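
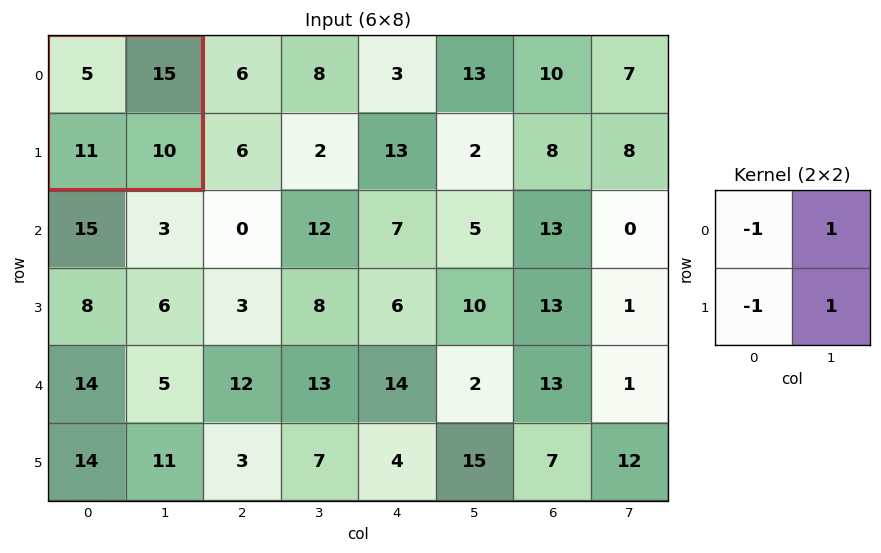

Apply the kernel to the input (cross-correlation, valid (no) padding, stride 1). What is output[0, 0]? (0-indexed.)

9

The receptive field on the input at this output position is [5 15 / 11 10]. Elementwise product with the kernel and sum: 5·-1 + 15·1 + 11·-1 + 10·1.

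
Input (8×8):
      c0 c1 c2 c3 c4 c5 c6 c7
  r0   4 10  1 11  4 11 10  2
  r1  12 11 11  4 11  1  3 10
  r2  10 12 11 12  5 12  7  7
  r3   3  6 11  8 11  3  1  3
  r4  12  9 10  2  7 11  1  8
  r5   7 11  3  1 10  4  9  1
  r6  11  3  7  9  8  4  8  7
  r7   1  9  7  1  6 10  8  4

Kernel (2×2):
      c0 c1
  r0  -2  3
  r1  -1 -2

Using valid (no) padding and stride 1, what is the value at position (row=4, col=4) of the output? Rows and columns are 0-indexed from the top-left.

The receptive field on the input at this output position is [7 11 / 10 4]. Elementwise product with the kernel and sum: 7·-2 + 11·3 + 10·-1 + 4·-2.

1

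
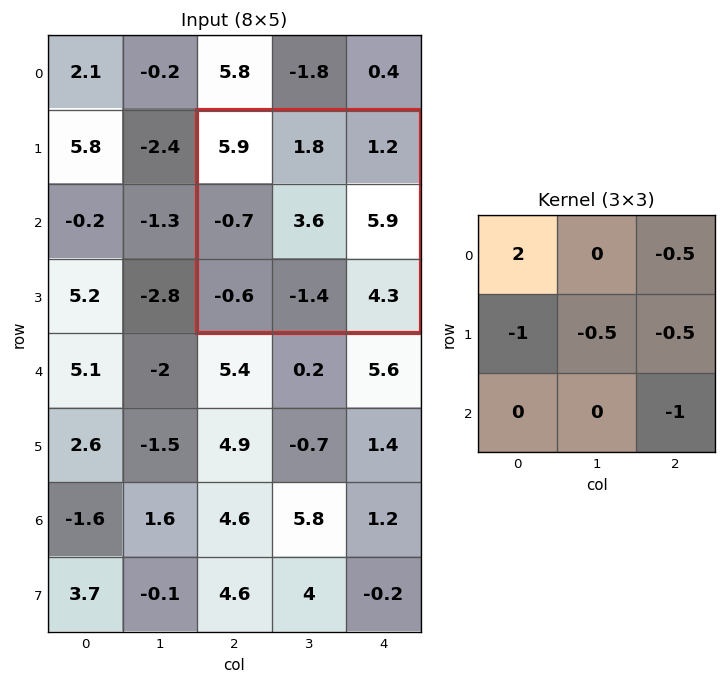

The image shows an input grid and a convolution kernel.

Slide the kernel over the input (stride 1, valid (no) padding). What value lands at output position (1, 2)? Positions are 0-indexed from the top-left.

2.85

The receptive field on the input at this output position is [5.9 1.8 1.2 / -0.7 3.6 5.9 / -0.6 -1.4 4.3]. Elementwise product with the kernel and sum: 5.9·2 + 1.2·-0.5 + -0.7·-1 + 3.6·-0.5 + 5.9·-0.5 + 4.3·-1.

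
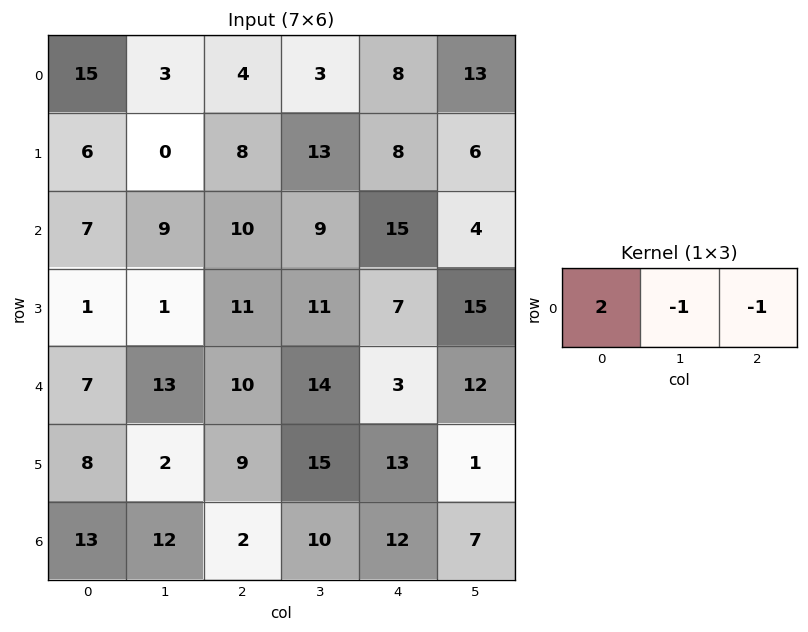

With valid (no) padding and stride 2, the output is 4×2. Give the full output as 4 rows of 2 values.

Output[0,0]: The receptive field on the input at this output position is [15 3 4]. Elementwise product with the kernel and sum: 15·2 + 3·-1 + 4·-1.

23 -3
-5 -4
-9 3
12 -18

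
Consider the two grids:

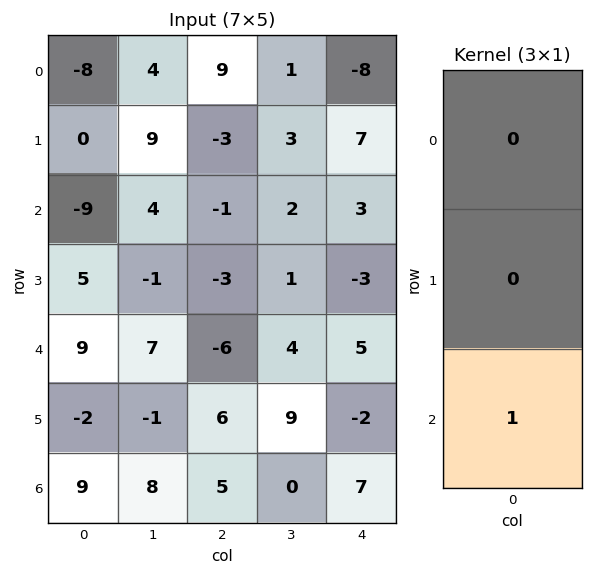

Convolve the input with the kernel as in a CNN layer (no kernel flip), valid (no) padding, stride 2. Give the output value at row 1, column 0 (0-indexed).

9

The receptive field on the input at this output position is [-9 / 5 / 9]. Elementwise product with the kernel and sum: 9·1.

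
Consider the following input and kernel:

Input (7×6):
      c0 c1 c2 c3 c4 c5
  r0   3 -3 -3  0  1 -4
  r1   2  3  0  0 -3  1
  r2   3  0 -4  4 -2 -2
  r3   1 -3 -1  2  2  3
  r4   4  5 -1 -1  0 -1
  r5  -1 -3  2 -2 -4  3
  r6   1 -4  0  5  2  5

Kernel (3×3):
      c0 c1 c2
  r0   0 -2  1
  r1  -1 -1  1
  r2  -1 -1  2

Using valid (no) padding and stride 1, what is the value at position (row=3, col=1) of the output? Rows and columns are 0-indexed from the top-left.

-4

The receptive field on the input at this output position is [-3 -1 2 / 5 -1 -1 / -3 2 -2]. Elementwise product with the kernel and sum: -1·-2 + 2·1 + 5·-1 + -1·-1 + -1·1 + -3·-1 + 2·-1 + -2·2.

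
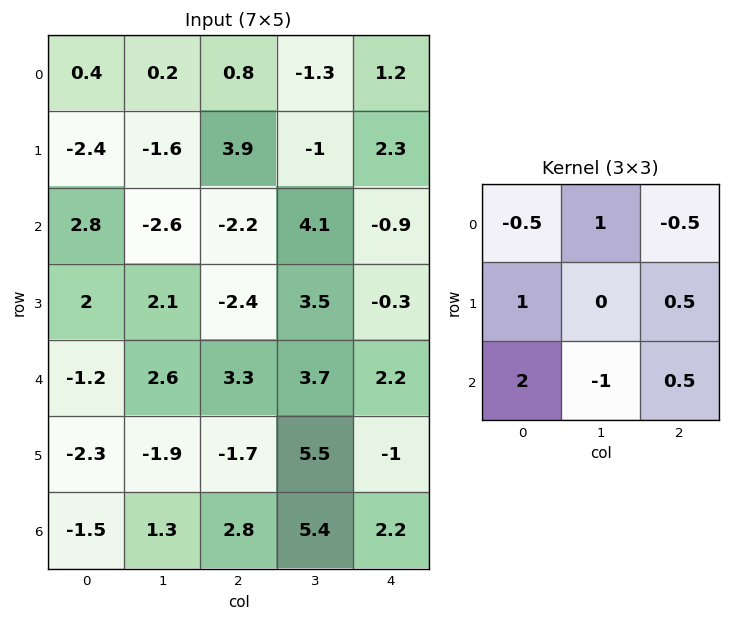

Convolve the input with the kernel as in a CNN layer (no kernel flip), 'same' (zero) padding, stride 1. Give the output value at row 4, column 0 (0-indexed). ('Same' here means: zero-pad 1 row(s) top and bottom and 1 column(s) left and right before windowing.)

3.6

The receptive field on the zero-padded input at this output position is [0 2 2.1 / 0 -1.2 2.6 / 0 -2.3 -1.9]. Elementwise product with the kernel and sum: 0·-0.5 + 2·1 + 2.1·-0.5 + 0·1 + 2.6·0.5 + 0·2 + -2.3·-1 + -1.9·0.5.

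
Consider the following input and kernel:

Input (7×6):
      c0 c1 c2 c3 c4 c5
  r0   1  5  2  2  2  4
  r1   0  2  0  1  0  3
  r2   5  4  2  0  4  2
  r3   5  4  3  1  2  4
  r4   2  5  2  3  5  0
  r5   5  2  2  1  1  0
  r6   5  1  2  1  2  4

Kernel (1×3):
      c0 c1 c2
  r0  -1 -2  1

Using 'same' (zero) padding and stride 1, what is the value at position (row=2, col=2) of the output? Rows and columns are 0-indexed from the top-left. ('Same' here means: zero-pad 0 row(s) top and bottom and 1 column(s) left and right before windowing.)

The receptive field on the zero-padded input at this output position is [4 2 0]. Elementwise product with the kernel and sum: 4·-1 + 2·-2 + 0·1.

-8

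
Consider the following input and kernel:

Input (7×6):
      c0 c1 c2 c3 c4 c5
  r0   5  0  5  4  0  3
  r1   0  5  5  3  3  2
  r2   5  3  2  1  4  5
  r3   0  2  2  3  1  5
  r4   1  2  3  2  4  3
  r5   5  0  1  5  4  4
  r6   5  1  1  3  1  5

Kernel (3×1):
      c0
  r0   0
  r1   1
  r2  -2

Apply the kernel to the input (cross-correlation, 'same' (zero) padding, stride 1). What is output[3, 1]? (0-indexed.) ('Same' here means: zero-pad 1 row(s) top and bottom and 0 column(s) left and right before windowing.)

-2

The receptive field on the zero-padded input at this output position is [3 / 2 / 2]. Elementwise product with the kernel and sum: 2·1 + 2·-2.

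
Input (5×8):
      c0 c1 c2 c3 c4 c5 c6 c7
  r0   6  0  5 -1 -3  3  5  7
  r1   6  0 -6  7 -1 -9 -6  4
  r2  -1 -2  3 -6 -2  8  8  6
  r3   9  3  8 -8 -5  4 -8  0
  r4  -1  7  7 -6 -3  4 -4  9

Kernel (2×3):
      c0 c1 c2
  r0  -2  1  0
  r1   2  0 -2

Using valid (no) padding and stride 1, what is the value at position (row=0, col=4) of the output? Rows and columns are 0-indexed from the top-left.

19

The receptive field on the input at this output position is [-3 3 5 / -1 -9 -6]. Elementwise product with the kernel and sum: -3·-2 + 3·1 + -1·2 + -6·-2.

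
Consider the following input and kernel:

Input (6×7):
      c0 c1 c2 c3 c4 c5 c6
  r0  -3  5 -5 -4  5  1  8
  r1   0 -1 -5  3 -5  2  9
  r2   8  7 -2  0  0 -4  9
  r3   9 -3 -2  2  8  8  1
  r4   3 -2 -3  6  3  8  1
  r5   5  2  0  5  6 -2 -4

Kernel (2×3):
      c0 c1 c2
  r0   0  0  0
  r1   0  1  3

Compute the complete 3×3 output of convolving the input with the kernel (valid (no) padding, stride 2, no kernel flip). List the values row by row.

-16 -12 29
-9 26 11
2 23 -14

Output[0,0]: The receptive field on the input at this output position is [-3 5 -5 / 0 -1 -5]. Elementwise product with the kernel and sum: -1·1 + -5·3.
Output[0,1]: The receptive field on the input at this output position is [-5 -4 5 / -5 3 -5]. Elementwise product with the kernel and sum: 3·1 + -5·3.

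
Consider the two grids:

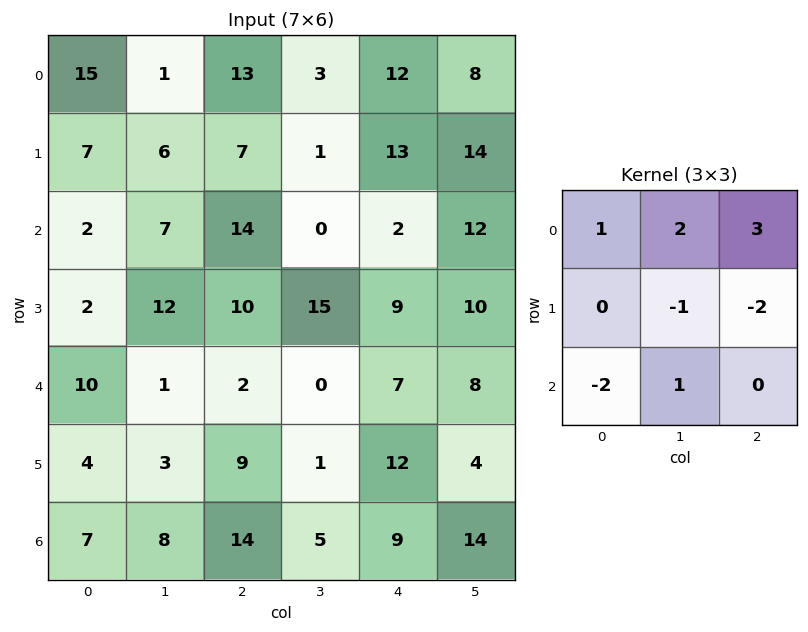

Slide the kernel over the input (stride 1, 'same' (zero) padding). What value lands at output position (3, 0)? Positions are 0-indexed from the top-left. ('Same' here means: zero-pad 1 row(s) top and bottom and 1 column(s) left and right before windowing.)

9

The receptive field on the zero-padded input at this output position is [0 2 7 / 0 2 12 / 0 10 1]. Elementwise product with the kernel and sum: 0·1 + 2·2 + 7·3 + 2·-1 + 12·-2 + 0·-2 + 10·1.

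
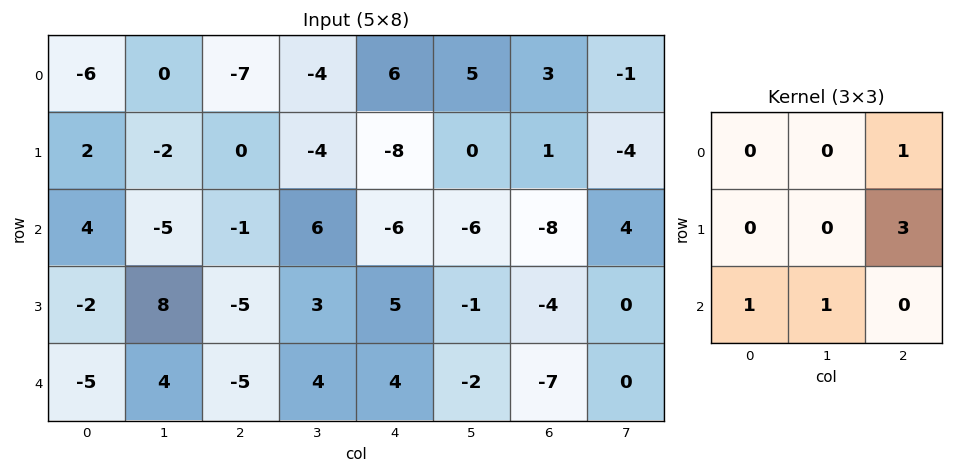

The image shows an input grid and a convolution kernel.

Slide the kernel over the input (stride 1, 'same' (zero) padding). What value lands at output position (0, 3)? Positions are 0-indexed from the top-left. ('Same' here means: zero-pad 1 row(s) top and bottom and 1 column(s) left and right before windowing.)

14

The receptive field on the zero-padded input at this output position is [0 0 0 / -7 -4 6 / 0 -4 -8]. Elementwise product with the kernel and sum: 0·1 + 6·3 + 0·1 + -4·1.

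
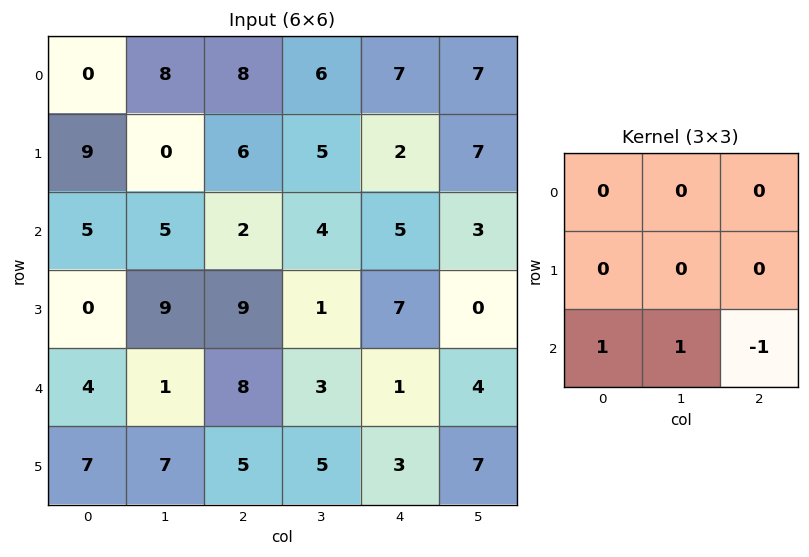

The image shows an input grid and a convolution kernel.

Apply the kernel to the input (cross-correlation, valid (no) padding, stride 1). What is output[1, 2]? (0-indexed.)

3

The receptive field on the input at this output position is [6 5 2 / 2 4 5 / 9 1 7]. Elementwise product with the kernel and sum: 9·1 + 1·1 + 7·-1.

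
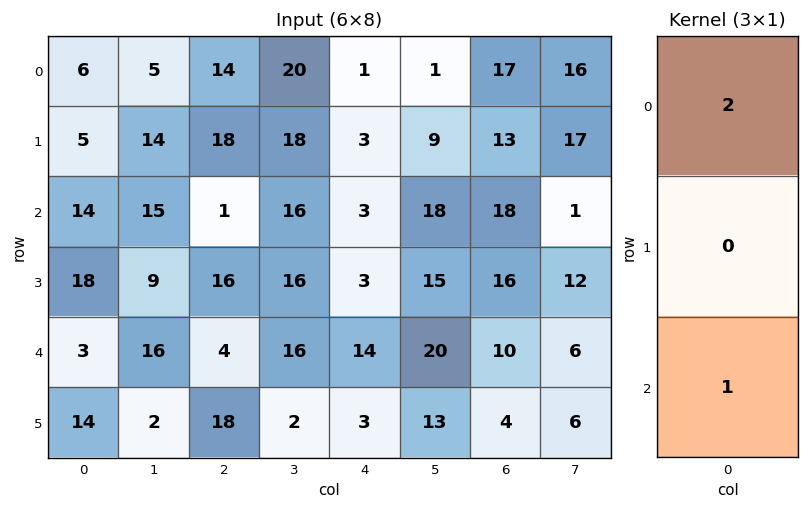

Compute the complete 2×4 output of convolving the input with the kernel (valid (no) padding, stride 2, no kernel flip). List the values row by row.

26 29 5 52
31 6 20 46

Output[0,0]: The receptive field on the input at this output position is [6 / 5 / 14]. Elementwise product with the kernel and sum: 6·2 + 14·1.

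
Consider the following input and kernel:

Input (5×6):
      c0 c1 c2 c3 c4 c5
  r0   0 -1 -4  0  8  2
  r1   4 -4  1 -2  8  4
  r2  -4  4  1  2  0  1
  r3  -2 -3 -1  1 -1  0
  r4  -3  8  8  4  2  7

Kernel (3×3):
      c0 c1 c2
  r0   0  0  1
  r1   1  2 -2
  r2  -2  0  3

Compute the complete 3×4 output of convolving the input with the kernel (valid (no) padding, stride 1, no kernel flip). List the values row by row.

1 0 -13 7
4 9 12 2
25 -9 -7 13

Output[0,0]: The receptive field on the input at this output position is [0 -1 -4 / 4 -4 1 / -4 4 1]. Elementwise product with the kernel and sum: -4·1 + 4·1 + -4·2 + 1·-2 + -4·-2 + 1·3.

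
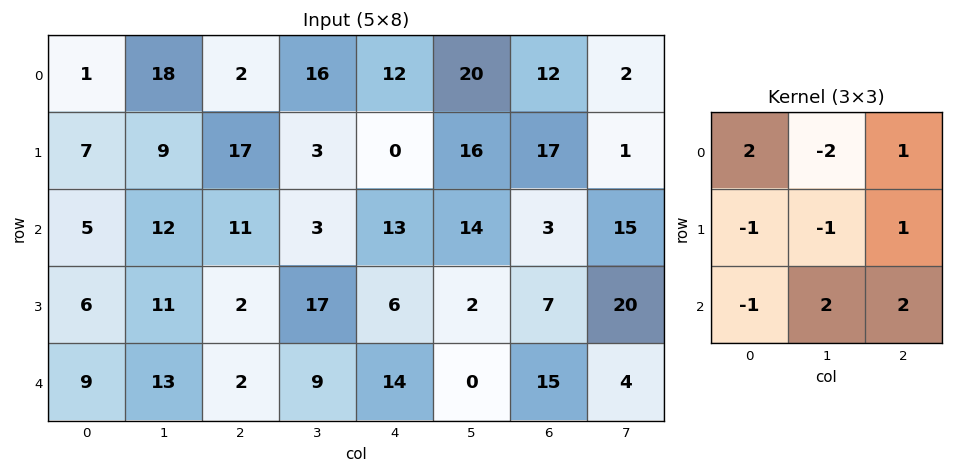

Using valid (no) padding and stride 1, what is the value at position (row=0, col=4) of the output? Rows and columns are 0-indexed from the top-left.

The receptive field on the input at this output position is [12 20 12 / 0 16 17 / 13 14 3]. Elementwise product with the kernel and sum: 12·2 + 20·-2 + 12·1 + 0·-1 + 16·-1 + 17·1 + 13·-1 + 14·2 + 3·2.

18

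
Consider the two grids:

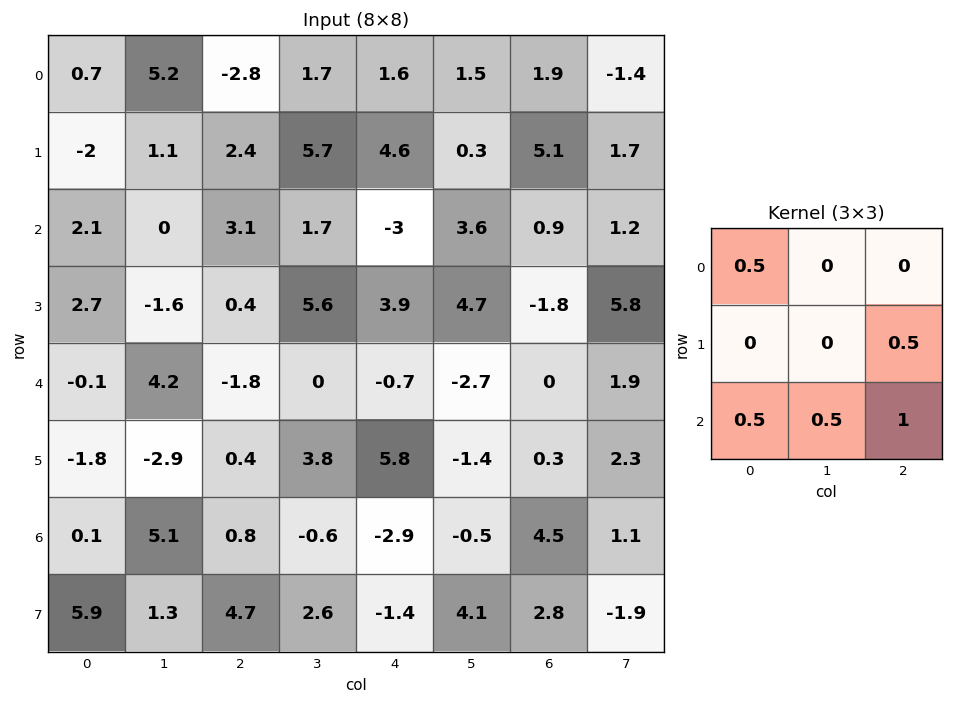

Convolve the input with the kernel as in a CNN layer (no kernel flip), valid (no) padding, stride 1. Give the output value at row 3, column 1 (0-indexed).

1.75

The receptive field on the input at this output position is [-1.6 0.4 5.6 / 4.2 -1.8 0 / -2.9 0.4 3.8]. Elementwise product with the kernel and sum: -1.6·0.5 + 0·0.5 + -2.9·0.5 + 0.4·0.5 + 3.8·1.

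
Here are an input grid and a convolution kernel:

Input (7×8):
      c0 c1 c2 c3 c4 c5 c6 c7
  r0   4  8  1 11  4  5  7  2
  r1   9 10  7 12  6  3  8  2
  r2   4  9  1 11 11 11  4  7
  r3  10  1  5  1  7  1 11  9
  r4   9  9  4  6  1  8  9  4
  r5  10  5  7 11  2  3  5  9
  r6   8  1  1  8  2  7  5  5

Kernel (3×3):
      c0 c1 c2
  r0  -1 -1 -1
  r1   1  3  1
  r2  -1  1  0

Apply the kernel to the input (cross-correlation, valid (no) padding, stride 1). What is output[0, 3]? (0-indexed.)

13

The receptive field on the input at this output position is [11 4 5 / 12 6 3 / 11 11 11]. Elementwise product with the kernel and sum: 11·-1 + 4·-1 + 5·-1 + 12·1 + 6·3 + 3·1 + 11·-1 + 11·1.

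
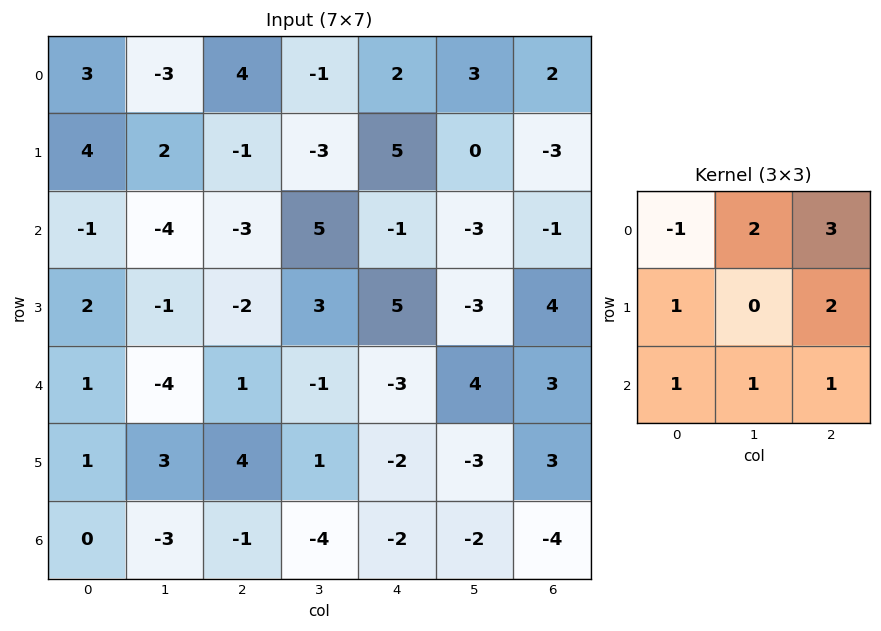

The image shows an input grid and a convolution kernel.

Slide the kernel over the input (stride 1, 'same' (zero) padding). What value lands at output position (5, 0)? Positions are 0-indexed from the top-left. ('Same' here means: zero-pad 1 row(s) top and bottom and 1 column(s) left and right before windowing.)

-7

The receptive field on the zero-padded input at this output position is [0 1 -4 / 0 1 3 / 0 0 -3]. Elementwise product with the kernel and sum: 0·-1 + 1·2 + -4·3 + 0·1 + 3·2 + 0·1 + 0·1 + -3·1.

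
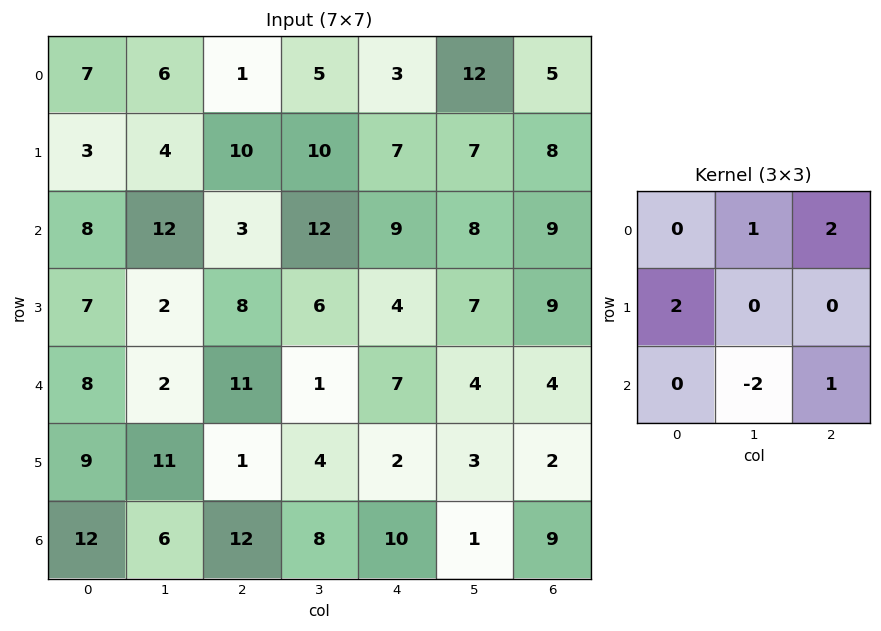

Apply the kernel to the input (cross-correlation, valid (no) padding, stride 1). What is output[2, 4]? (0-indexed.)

30

The receptive field on the input at this output position is [9 8 9 / 4 7 9 / 7 4 4]. Elementwise product with the kernel and sum: 8·1 + 9·2 + 4·2 + 4·-2 + 4·1.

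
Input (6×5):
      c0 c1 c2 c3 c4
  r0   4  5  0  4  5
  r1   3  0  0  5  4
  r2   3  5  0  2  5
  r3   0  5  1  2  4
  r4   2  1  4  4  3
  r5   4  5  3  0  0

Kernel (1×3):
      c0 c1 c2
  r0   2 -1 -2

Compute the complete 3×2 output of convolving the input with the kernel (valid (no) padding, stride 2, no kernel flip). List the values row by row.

Output[0,0]: The receptive field on the input at this output position is [4 5 0]. Elementwise product with the kernel and sum: 4·2 + 5·-1 + 0·-2.
Output[0,1]: The receptive field on the input at this output position is [0 4 5]. Elementwise product with the kernel and sum: 0·2 + 4·-1 + 5·-2.

3 -14
1 -12
-5 -2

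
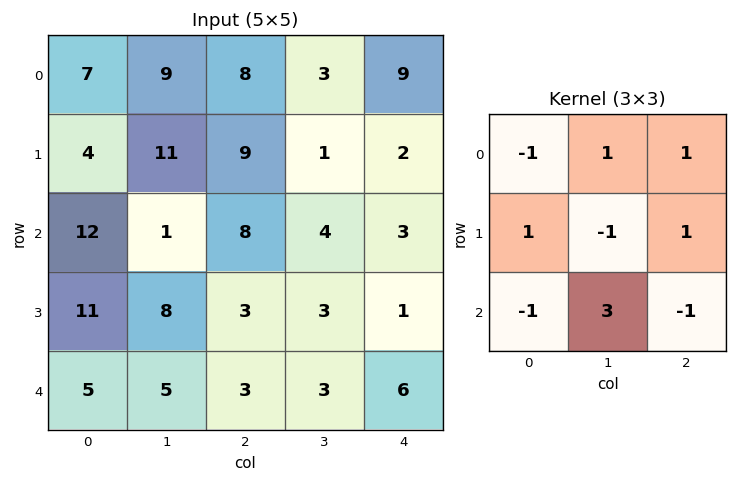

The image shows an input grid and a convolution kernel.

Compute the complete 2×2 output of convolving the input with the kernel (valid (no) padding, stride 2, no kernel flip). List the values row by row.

Output[0,0]: The receptive field on the input at this output position is [7 9 8 / 4 11 9 / 12 1 8]. Elementwise product with the kernel and sum: 7·-1 + 9·1 + 8·1 + 4·1 + 11·-1 + 9·1 + 12·-1 + 1·3 + 8·-1.

-5 15
10 0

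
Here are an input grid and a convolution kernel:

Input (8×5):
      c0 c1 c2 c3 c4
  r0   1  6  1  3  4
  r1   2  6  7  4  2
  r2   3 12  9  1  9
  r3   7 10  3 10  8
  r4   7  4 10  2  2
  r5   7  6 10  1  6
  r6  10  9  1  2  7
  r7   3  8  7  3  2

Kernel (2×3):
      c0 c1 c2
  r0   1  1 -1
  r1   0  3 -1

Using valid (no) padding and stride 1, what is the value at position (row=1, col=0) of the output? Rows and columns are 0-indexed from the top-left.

The receptive field on the input at this output position is [2 6 7 / 3 12 9]. Elementwise product with the kernel and sum: 2·1 + 6·1 + 7·-1 + 12·3 + 9·-1.

28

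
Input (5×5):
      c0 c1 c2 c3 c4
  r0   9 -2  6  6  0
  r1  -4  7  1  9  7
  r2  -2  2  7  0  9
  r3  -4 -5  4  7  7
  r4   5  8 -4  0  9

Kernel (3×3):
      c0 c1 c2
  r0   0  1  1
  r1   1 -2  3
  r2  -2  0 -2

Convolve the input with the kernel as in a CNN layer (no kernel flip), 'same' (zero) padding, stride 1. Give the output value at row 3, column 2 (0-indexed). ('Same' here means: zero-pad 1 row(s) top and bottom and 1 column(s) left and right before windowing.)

-1

The receptive field on the zero-padded input at this output position is [2 7 0 / -5 4 7 / 8 -4 0]. Elementwise product with the kernel and sum: 7·1 + 0·1 + -5·1 + 4·-2 + 7·3 + 8·-2 + 0·-2.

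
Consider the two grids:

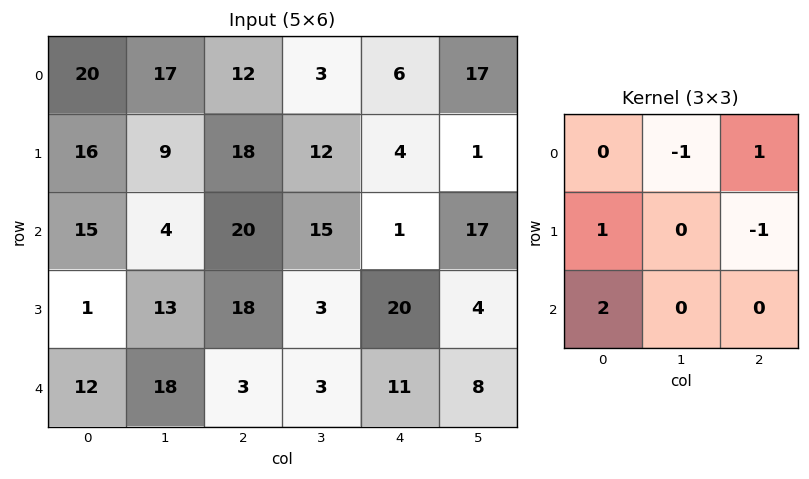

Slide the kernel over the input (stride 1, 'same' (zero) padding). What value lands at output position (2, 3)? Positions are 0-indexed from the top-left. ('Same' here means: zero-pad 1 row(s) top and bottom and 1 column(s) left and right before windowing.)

The receptive field on the zero-padded input at this output position is [18 12 4 / 20 15 1 / 18 3 20]. Elementwise product with the kernel and sum: 12·-1 + 4·1 + 20·1 + 1·-1 + 18·2.

47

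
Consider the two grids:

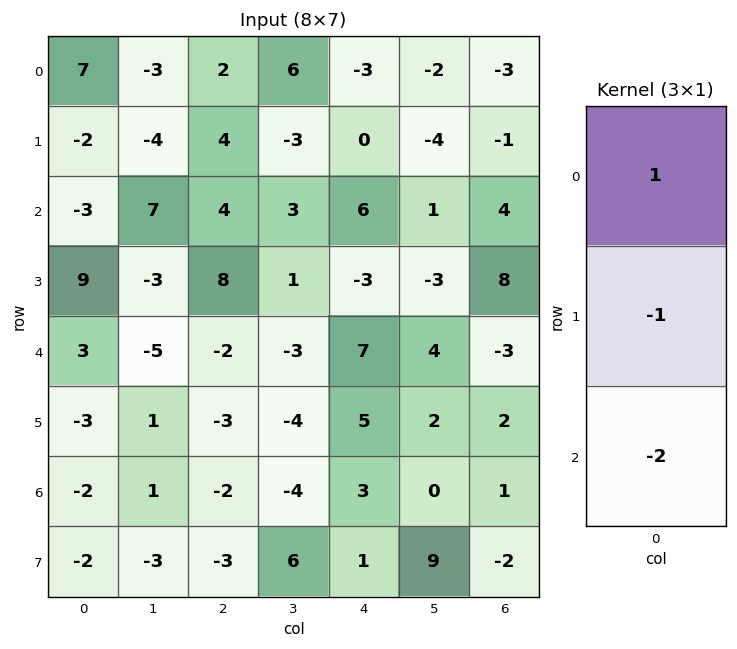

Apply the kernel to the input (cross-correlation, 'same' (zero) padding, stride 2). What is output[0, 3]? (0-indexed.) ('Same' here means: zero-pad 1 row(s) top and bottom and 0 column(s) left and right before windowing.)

The receptive field on the zero-padded input at this output position is [0 / -3 / -1]. Elementwise product with the kernel and sum: 0·1 + -3·-1 + -1·-2.

5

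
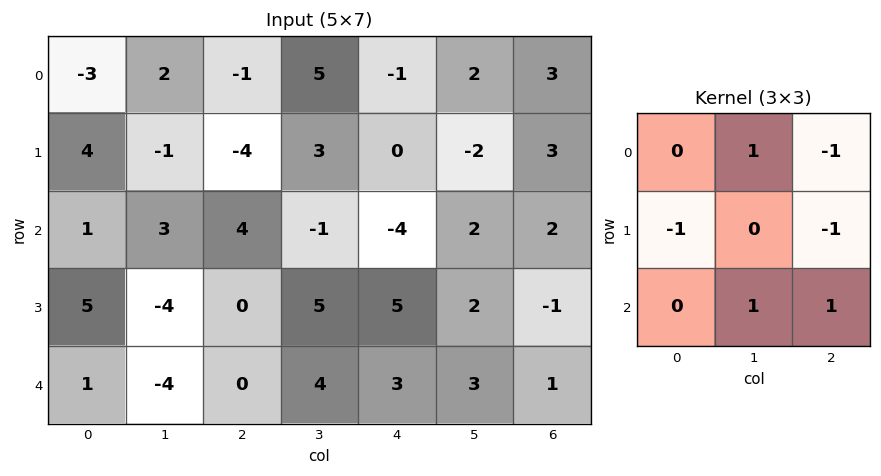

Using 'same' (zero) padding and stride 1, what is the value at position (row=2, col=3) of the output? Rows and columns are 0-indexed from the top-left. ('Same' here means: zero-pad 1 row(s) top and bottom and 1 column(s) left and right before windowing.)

13

The receptive field on the zero-padded input at this output position is [-4 3 0 / 4 -1 -4 / 0 5 5]. Elementwise product with the kernel and sum: 3·1 + 0·-1 + 4·-1 + -4·-1 + 5·1 + 5·1.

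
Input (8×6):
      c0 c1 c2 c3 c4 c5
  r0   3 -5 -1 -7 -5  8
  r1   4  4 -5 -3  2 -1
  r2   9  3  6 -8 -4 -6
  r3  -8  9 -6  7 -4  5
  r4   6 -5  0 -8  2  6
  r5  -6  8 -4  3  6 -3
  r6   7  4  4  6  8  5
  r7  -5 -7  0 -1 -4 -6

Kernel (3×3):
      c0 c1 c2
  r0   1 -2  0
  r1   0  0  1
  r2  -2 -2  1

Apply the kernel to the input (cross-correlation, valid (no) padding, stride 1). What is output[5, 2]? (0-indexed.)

The receptive field on the input at this output position is [-4 3 6 / 4 6 8 / 0 -1 -4]. Elementwise product with the kernel and sum: -4·1 + 3·-2 + 8·1 + 0·-2 + -1·-2 + -4·1.

-4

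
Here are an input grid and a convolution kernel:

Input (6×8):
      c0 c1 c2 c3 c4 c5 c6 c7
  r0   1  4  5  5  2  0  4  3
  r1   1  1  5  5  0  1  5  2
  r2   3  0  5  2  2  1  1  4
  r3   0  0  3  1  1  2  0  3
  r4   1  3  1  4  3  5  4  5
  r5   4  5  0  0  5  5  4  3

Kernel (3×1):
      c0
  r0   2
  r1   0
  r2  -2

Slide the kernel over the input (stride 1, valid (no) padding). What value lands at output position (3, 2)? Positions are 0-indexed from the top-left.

The receptive field on the input at this output position is [3 / 1 / 0]. Elementwise product with the kernel and sum: 3·2 + 0·-2.

6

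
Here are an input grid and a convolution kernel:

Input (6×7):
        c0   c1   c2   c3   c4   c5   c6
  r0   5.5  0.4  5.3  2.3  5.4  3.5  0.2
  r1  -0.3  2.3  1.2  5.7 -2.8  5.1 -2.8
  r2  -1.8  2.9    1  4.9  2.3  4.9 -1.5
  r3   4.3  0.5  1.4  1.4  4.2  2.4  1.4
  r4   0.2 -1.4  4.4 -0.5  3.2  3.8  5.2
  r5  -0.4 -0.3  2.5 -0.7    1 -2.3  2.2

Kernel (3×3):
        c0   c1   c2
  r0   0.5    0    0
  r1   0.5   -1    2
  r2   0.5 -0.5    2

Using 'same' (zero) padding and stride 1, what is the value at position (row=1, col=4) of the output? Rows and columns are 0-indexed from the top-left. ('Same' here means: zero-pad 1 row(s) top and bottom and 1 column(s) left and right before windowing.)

28.1

The receptive field on the zero-padded input at this output position is [2.3 5.4 3.5 / 5.7 -2.8 5.1 / 4.9 2.3 4.9]. Elementwise product with the kernel and sum: 2.3·0.5 + 5.7·0.5 + -2.8·-1 + 5.1·2 + 4.9·0.5 + 2.3·-0.5 + 4.9·2.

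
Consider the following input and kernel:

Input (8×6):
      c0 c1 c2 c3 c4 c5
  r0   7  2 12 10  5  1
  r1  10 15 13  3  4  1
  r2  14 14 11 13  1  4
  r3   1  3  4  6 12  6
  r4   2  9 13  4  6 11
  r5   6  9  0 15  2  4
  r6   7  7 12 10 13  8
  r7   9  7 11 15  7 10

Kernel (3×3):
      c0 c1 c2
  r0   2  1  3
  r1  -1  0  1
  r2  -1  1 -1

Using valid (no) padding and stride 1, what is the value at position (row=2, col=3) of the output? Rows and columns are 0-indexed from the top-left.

The receptive field on the input at this output position is [13 1 4 / 6 12 6 / 4 6 11]. Elementwise product with the kernel and sum: 13·2 + 1·1 + 4·3 + 6·-1 + 6·1 + 4·-1 + 6·1 + 11·-1.

30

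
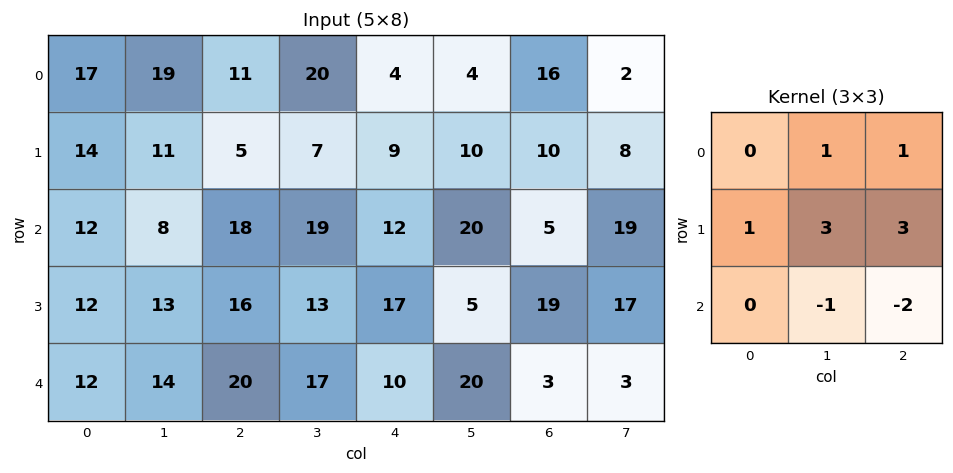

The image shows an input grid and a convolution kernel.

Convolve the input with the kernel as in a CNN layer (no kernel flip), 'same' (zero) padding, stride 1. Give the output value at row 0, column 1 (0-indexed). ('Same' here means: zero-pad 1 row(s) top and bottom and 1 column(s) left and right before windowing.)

86

The receptive field on the zero-padded input at this output position is [0 0 0 / 17 19 11 / 14 11 5]. Elementwise product with the kernel and sum: 0·1 + 0·1 + 17·1 + 19·3 + 11·3 + 11·-1 + 5·-2.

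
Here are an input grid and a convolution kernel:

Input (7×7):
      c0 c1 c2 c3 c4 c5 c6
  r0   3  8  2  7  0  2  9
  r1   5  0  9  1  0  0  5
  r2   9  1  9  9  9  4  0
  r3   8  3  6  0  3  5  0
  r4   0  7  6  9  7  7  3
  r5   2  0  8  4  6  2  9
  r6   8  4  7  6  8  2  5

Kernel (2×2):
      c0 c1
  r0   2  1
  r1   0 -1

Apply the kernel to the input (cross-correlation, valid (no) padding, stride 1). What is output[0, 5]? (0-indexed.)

8

The receptive field on the input at this output position is [2 9 / 0 5]. Elementwise product with the kernel and sum: 2·2 + 9·1 + 5·-1.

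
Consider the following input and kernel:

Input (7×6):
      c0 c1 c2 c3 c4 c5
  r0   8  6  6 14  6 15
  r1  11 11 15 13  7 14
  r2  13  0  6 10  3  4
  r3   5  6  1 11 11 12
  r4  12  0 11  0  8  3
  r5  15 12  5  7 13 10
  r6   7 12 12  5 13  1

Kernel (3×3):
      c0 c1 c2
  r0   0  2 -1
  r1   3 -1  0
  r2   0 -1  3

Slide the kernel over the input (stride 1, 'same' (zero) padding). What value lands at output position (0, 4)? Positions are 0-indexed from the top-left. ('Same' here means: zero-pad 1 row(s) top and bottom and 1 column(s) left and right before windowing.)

71

The receptive field on the zero-padded input at this output position is [0 0 0 / 14 6 15 / 13 7 14]. Elementwise product with the kernel and sum: 0·2 + 0·-1 + 14·3 + 6·-1 + 7·-1 + 14·3.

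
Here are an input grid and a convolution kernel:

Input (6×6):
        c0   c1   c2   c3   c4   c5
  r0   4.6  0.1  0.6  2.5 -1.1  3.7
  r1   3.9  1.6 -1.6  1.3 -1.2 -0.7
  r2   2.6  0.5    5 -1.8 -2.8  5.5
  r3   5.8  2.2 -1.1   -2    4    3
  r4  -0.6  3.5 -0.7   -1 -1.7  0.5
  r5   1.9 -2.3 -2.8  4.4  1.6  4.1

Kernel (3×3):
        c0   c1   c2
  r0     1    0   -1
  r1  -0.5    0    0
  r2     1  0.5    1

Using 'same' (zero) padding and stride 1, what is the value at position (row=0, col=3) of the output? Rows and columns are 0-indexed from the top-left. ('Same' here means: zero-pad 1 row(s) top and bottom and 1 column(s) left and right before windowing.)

-2.45

The receptive field on the zero-padded input at this output position is [0 0 0 / 0.6 2.5 -1.1 / -1.6 1.3 -1.2]. Elementwise product with the kernel and sum: 0·1 + 0·-1 + 0.6·-0.5 + -1.6·1 + 1.3·0.5 + -1.2·1.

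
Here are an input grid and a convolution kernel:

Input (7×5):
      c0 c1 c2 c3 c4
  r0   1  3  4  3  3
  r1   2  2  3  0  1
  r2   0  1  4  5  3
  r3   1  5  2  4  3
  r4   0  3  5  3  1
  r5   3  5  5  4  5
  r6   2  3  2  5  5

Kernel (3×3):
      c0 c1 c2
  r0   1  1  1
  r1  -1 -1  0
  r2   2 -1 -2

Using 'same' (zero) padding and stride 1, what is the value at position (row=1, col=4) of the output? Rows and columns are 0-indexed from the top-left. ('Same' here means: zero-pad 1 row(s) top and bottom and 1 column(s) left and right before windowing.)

12

The receptive field on the zero-padded input at this output position is [3 3 0 / 0 1 0 / 5 3 0]. Elementwise product with the kernel and sum: 3·1 + 3·1 + 0·1 + 0·-1 + 1·-1 + 5·2 + 3·-1 + 0·-2.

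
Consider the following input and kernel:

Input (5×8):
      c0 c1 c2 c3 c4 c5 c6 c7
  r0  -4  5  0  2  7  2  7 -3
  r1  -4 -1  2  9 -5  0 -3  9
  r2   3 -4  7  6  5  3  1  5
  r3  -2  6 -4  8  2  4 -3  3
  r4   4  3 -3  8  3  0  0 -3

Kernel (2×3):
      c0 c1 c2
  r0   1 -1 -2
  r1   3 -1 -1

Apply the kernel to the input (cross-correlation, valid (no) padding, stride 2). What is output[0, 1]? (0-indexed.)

The receptive field on the input at this output position is [0 2 7 / 2 9 -5]. Elementwise product with the kernel and sum: 0·1 + 2·-1 + 7·-2 + 2·3 + 9·-1 + -5·-1.

-14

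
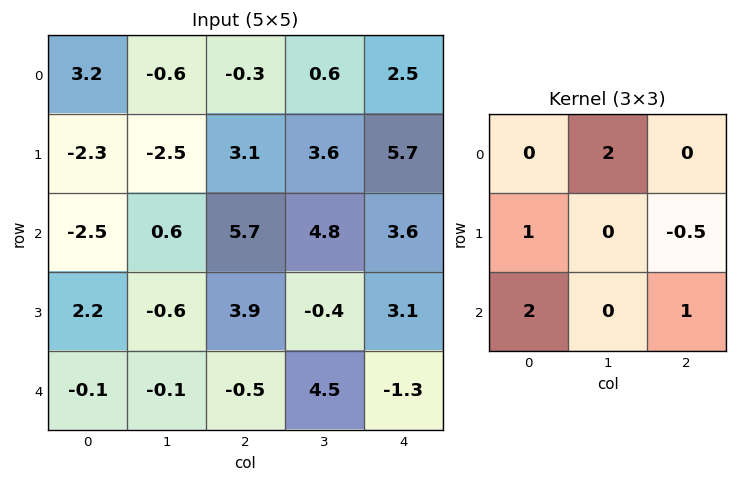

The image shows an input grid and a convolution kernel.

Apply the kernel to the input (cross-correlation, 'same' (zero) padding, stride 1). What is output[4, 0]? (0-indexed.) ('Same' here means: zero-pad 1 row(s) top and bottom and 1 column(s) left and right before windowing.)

4.45

The receptive field on the zero-padded input at this output position is [0 2.2 -0.6 / 0 -0.1 -0.1 / 0 0 0]. Elementwise product with the kernel and sum: 2.2·2 + 0·1 + -0.1·-0.5 + 0·2 + 0·1.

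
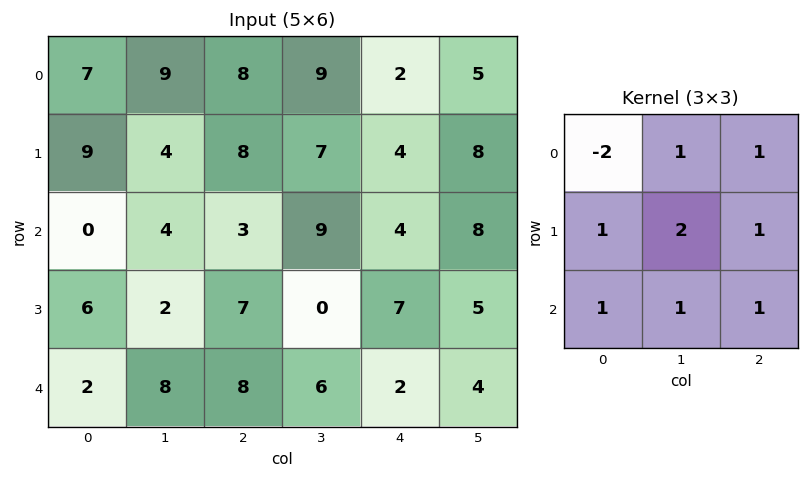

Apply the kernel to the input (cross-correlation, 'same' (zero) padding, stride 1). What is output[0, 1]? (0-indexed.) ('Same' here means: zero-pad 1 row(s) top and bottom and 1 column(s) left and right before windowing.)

54

The receptive field on the zero-padded input at this output position is [0 0 0 / 7 9 8 / 9 4 8]. Elementwise product with the kernel and sum: 0·-2 + 0·1 + 0·1 + 7·1 + 9·2 + 8·1 + 9·1 + 4·1 + 8·1.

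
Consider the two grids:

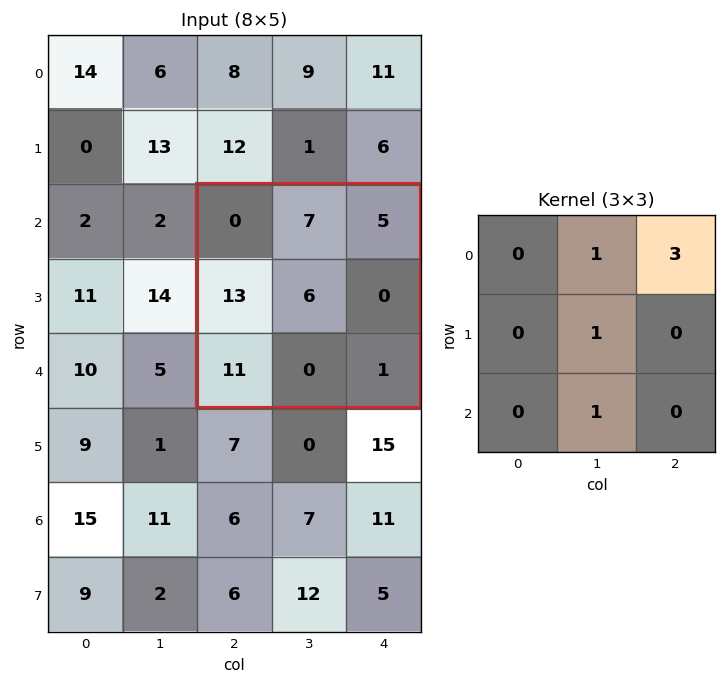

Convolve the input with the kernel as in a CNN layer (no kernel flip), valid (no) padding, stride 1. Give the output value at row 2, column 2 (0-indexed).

28

The receptive field on the input at this output position is [0 7 5 / 13 6 0 / 11 0 1]. Elementwise product with the kernel and sum: 7·1 + 5·3 + 6·1 + 0·1.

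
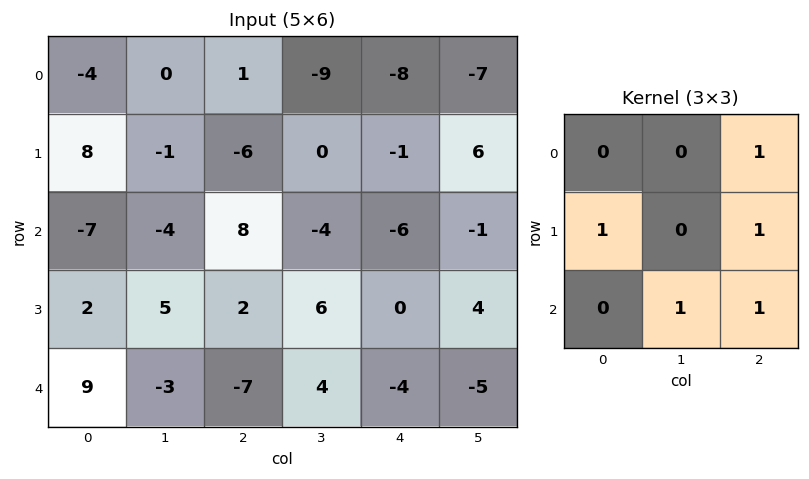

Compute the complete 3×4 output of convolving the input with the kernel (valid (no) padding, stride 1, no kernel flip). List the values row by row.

Output[0,0]: The receptive field on the input at this output position is [-4 0 1 / 8 -1 -6 / -7 -4 8]. Elementwise product with the kernel and sum: 1·1 + 8·1 + -6·1 + -4·1 + 8·1.

7 -6 -25 -8
2 0 7 5
2 4 -4 0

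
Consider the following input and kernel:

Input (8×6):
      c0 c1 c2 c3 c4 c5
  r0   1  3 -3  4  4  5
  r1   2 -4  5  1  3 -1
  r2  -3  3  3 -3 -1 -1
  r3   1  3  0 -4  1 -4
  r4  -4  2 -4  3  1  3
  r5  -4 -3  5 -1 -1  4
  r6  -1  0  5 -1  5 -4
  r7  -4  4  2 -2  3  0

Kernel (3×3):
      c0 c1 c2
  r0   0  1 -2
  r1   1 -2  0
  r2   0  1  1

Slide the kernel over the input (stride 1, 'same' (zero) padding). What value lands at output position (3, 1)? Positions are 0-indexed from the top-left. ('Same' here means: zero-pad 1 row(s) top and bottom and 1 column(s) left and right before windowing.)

-10

The receptive field on the zero-padded input at this output position is [-3 3 3 / 1 3 0 / -4 2 -4]. Elementwise product with the kernel and sum: 3·1 + 3·-2 + 1·1 + 3·-2 + 2·1 + -4·1.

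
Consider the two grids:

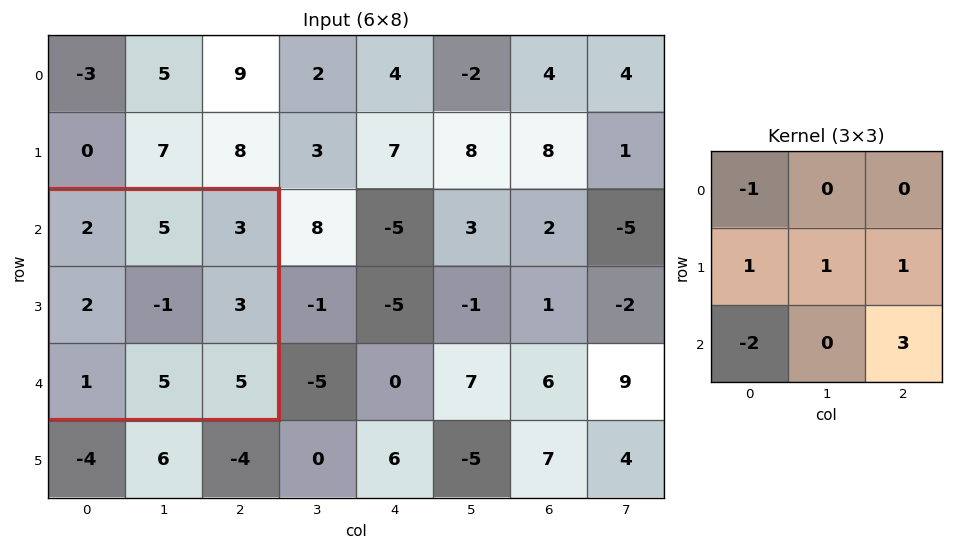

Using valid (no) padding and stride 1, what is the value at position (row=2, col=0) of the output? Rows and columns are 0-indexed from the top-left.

The receptive field on the input at this output position is [2 5 3 / 2 -1 3 / 1 5 5]. Elementwise product with the kernel and sum: 2·-1 + 2·1 + -1·1 + 3·1 + 1·-2 + 5·3.

15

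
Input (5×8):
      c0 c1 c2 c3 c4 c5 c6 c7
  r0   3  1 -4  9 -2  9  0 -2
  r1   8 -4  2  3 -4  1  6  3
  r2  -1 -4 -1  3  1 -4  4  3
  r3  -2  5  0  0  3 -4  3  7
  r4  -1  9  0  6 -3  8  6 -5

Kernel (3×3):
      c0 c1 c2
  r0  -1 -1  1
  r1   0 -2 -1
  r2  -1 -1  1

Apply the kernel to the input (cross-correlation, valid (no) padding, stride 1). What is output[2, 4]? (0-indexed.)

13

The receptive field on the input at this output position is [1 -4 4 / 3 -4 3 / -3 8 6]. Elementwise product with the kernel and sum: 1·-1 + -4·-1 + 4·1 + -4·-2 + 3·-1 + -3·-1 + 8·-1 + 6·1.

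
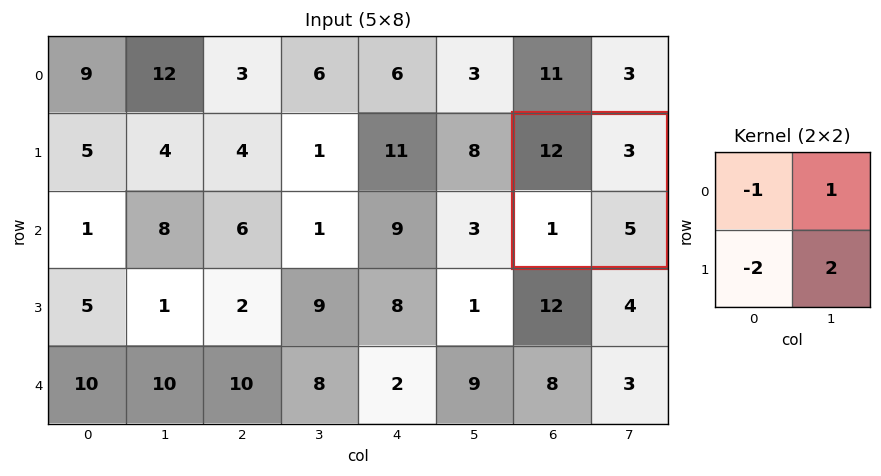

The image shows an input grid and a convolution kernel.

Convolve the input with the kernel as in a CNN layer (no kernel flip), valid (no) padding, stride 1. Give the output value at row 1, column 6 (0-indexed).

The receptive field on the input at this output position is [12 3 / 1 5]. Elementwise product with the kernel and sum: 12·-1 + 3·1 + 1·-2 + 5·2.

-1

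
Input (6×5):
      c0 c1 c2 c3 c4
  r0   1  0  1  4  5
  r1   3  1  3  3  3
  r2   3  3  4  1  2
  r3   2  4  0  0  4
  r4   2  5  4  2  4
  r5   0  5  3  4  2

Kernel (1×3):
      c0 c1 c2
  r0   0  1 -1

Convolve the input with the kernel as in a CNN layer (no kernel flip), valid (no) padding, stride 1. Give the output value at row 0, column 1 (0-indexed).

-3

The receptive field on the input at this output position is [0 1 4]. Elementwise product with the kernel and sum: 1·1 + 4·-1.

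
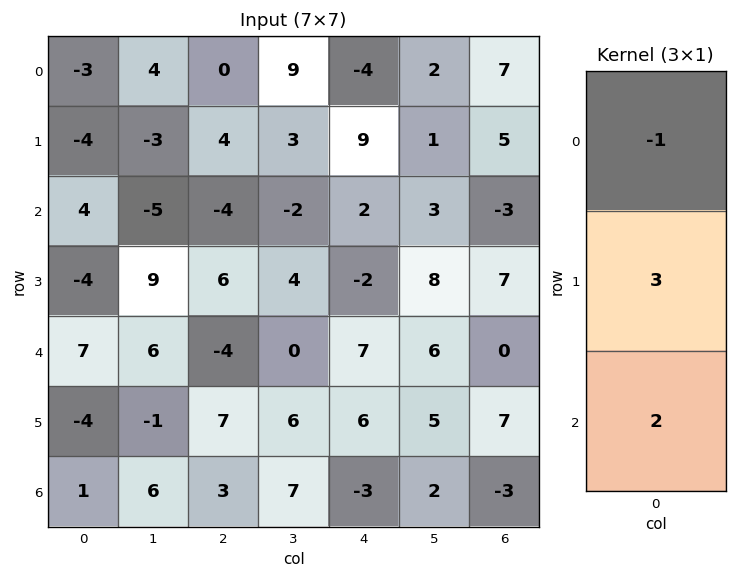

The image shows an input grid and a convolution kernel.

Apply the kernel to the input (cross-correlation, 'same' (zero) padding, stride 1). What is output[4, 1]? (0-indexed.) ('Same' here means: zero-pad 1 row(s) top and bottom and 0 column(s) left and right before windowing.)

7

The receptive field on the zero-padded input at this output position is [9 / 6 / -1]. Elementwise product with the kernel and sum: 9·-1 + 6·3 + -1·2.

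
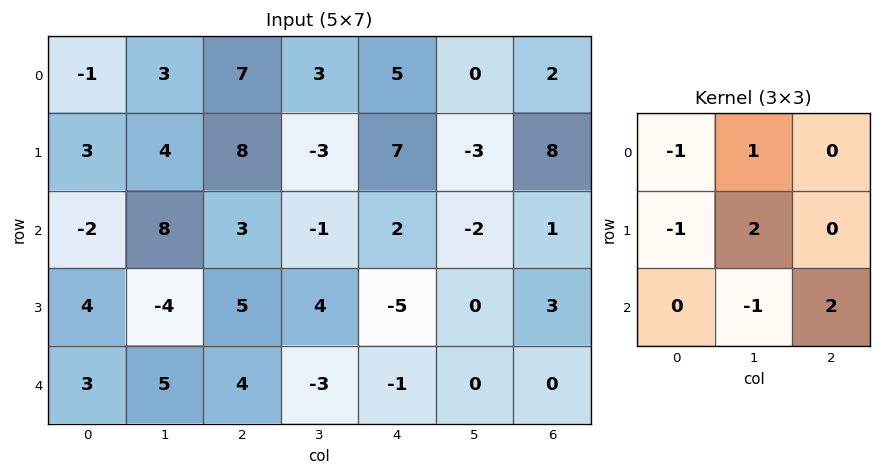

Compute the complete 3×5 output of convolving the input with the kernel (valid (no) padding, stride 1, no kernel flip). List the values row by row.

7 11 -13 13 -14
33 5 -30 20 -10
1 -1 0 -10 1

Output[0,0]: The receptive field on the input at this output position is [-1 3 7 / 3 4 8 / -2 8 3]. Elementwise product with the kernel and sum: -1·-1 + 3·1 + 3·-1 + 4·2 + 8·-1 + 3·2.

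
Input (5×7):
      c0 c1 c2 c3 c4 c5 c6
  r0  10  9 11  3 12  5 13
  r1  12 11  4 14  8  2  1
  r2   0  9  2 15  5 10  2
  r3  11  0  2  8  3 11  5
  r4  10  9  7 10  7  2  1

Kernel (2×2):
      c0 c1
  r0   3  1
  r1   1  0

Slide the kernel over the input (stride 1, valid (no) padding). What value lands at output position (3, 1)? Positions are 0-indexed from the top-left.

11

The receptive field on the input at this output position is [0 2 / 9 7]. Elementwise product with the kernel and sum: 0·3 + 2·1 + 9·1.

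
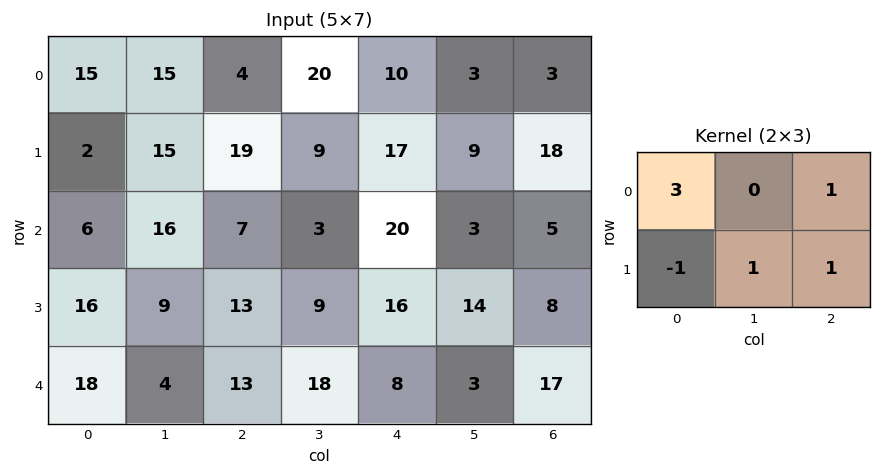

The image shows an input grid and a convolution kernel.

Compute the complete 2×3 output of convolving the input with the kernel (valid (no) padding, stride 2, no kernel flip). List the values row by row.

81 29 43
31 53 71

Output[0,0]: The receptive field on the input at this output position is [15 15 4 / 2 15 19]. Elementwise product with the kernel and sum: 15·3 + 4·1 + 2·-1 + 15·1 + 19·1.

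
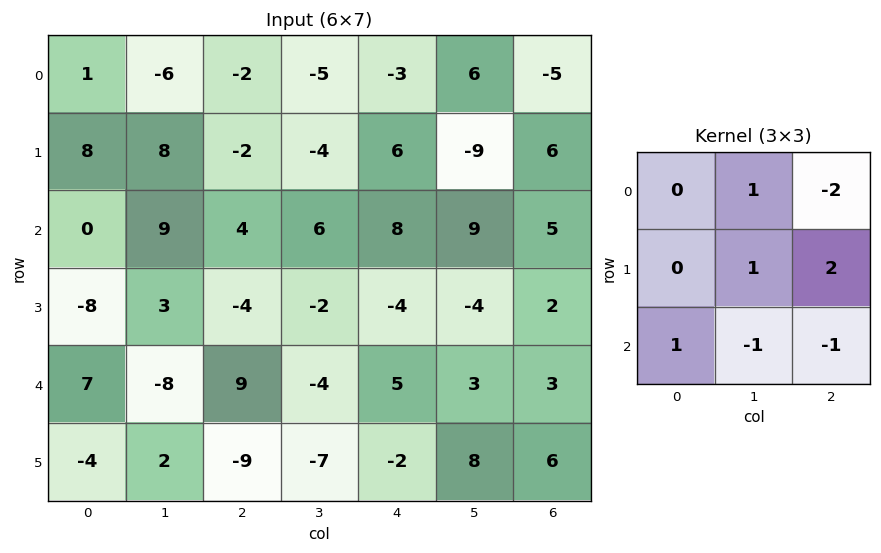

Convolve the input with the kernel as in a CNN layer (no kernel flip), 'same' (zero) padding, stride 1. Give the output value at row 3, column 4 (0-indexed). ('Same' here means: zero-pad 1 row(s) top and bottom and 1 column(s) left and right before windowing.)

-34

The receptive field on the zero-padded input at this output position is [6 8 9 / -2 -4 -4 / -4 5 3]. Elementwise product with the kernel and sum: 8·1 + 9·-2 + -4·1 + -4·2 + -4·1 + 5·-1 + 3·-1.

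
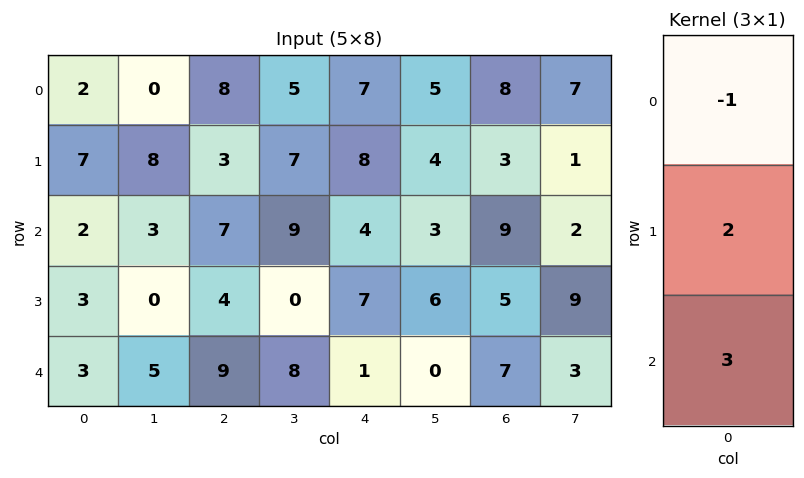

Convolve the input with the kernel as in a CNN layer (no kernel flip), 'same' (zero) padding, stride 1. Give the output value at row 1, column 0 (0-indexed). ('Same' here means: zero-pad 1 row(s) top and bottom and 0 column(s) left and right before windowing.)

The receptive field on the zero-padded input at this output position is [2 / 7 / 2]. Elementwise product with the kernel and sum: 2·-1 + 7·2 + 2·3.

18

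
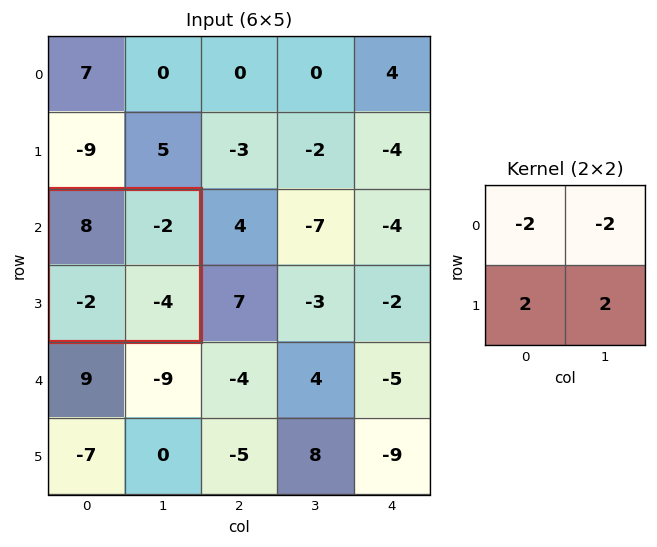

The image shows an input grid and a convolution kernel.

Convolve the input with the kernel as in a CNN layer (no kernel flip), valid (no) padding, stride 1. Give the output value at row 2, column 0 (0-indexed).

The receptive field on the input at this output position is [8 -2 / -2 -4]. Elementwise product with the kernel and sum: 8·-2 + -2·-2 + -2·2 + -4·2.

-24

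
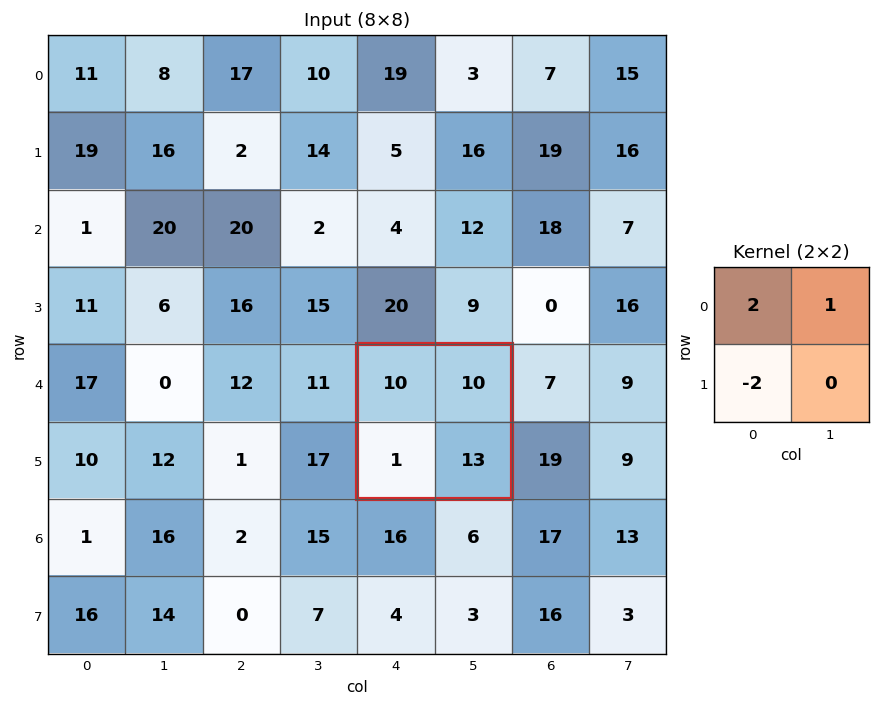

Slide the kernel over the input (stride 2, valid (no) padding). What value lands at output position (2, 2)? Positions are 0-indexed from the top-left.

The receptive field on the input at this output position is [10 10 / 1 13]. Elementwise product with the kernel and sum: 10·2 + 10·1 + 1·-2.

28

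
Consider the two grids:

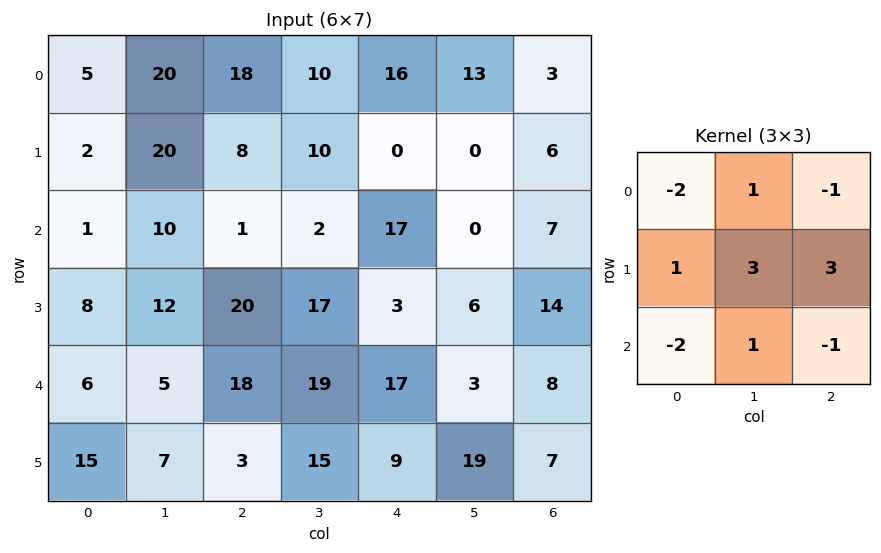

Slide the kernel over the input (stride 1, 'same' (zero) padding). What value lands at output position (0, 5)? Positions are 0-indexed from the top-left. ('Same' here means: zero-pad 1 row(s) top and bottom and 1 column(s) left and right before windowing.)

The receptive field on the zero-padded input at this output position is [0 0 0 / 16 13 3 / 0 0 6]. Elementwise product with the kernel and sum: 0·-2 + 0·1 + 0·-1 + 16·1 + 13·3 + 3·3 + 0·-2 + 0·1 + 6·-1.

58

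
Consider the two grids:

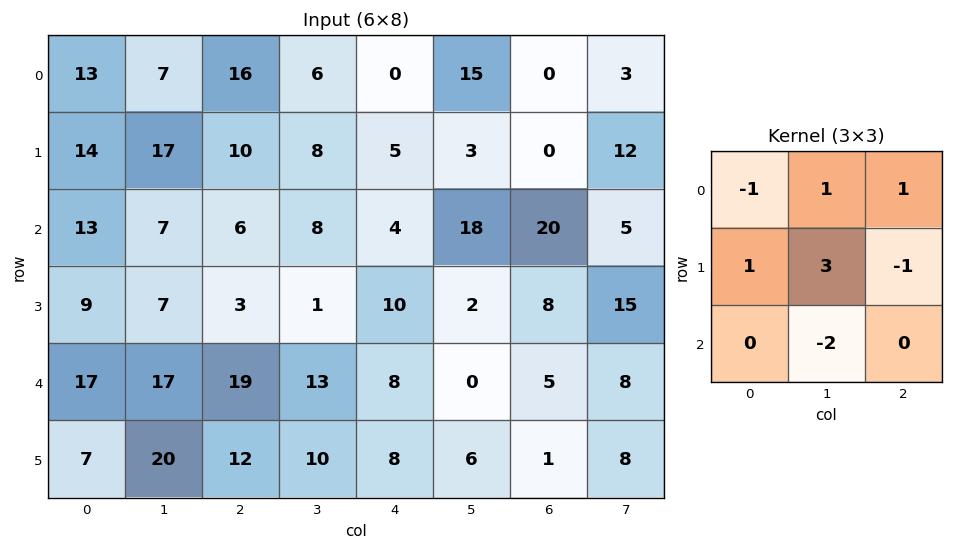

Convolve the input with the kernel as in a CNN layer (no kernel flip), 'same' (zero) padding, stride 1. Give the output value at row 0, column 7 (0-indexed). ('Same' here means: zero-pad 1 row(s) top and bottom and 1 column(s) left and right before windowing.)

The receptive field on the zero-padded input at this output position is [0 0 0 / 0 3 0 / 0 12 0]. Elementwise product with the kernel and sum: 0·-1 + 0·1 + 0·1 + 0·1 + 3·3 + 0·-1 + 12·-2.

-15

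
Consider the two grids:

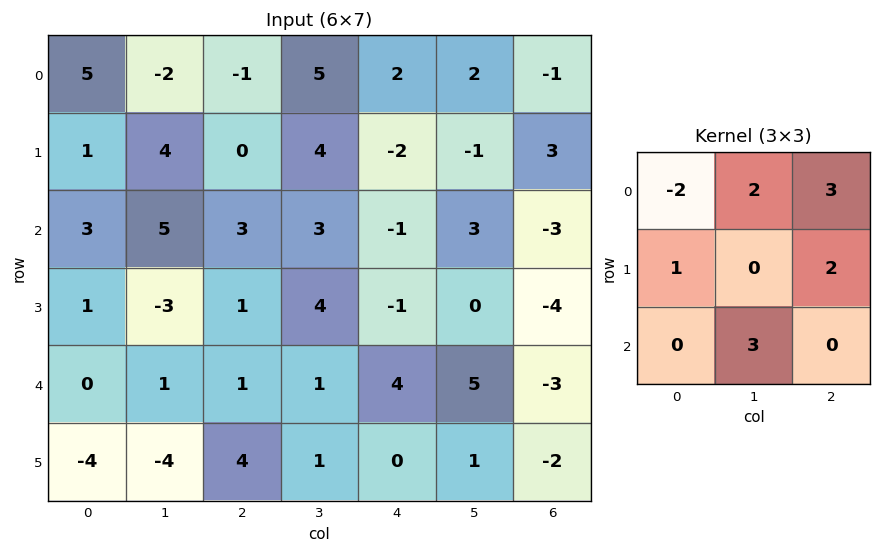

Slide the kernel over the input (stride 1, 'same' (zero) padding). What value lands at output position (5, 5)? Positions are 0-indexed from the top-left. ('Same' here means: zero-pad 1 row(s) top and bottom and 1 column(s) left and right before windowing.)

The receptive field on the zero-padded input at this output position is [4 5 -3 / 0 1 -2 / 0 0 0]. Elementwise product with the kernel and sum: 4·-2 + 5·2 + -3·3 + 0·1 + -2·2 + 0·3.

-11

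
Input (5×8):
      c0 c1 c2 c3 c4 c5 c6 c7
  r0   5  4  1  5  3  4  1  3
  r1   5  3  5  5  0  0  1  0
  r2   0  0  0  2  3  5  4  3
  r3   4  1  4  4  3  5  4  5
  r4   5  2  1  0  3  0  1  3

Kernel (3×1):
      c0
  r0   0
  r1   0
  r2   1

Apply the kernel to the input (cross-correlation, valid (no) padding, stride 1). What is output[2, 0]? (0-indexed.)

5

The receptive field on the input at this output position is [0 / 4 / 5]. Elementwise product with the kernel and sum: 5·1.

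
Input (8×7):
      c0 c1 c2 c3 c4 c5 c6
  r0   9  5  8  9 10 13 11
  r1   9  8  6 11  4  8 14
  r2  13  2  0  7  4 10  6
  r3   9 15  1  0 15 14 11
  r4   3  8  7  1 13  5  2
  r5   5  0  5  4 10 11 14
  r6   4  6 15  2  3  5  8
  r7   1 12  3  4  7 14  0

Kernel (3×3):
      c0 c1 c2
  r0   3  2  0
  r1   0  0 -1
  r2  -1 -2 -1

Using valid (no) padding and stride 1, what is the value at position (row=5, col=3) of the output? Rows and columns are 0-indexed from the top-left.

-5

The receptive field on the input at this output position is [4 10 11 / 2 3 5 / 4 7 14]. Elementwise product with the kernel and sum: 4·3 + 10·2 + 5·-1 + 4·-1 + 7·-2 + 14·-1.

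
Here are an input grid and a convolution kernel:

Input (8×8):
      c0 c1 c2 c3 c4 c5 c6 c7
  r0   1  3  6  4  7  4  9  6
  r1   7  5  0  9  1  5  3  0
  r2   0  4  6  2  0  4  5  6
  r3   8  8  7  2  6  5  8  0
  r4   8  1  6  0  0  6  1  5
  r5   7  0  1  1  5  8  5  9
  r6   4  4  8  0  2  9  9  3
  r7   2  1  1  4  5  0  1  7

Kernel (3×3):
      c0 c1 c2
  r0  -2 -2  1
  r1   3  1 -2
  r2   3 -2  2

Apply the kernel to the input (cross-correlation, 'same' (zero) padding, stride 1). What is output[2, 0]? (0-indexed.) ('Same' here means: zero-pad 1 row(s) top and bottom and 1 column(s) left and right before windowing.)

-17

The receptive field on the zero-padded input at this output position is [0 7 5 / 0 0 4 / 0 8 8]. Elementwise product with the kernel and sum: 0·-2 + 7·-2 + 5·1 + 0·3 + 0·1 + 4·-2 + 0·3 + 8·-2 + 8·2.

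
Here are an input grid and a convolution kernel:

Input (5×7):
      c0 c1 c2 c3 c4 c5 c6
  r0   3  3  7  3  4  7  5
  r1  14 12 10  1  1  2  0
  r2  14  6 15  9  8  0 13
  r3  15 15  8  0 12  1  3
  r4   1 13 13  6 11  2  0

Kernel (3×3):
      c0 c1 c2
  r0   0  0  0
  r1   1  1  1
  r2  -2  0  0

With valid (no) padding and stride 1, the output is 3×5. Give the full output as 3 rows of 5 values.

8 11 -18 -14 -13
5 0 16 17 -3
36 -3 -6 1 -6

Output[0,0]: The receptive field on the input at this output position is [3 3 7 / 14 12 10 / 14 6 15]. Elementwise product with the kernel and sum: 14·1 + 12·1 + 10·1 + 14·-2.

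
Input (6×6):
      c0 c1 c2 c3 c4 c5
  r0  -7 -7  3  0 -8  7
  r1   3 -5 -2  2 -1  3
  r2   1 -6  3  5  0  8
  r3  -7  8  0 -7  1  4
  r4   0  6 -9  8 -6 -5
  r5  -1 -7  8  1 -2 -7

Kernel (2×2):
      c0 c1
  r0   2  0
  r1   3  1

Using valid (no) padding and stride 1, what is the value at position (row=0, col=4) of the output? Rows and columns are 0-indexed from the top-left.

The receptive field on the input at this output position is [-8 7 / -1 3]. Elementwise product with the kernel and sum: -8·2 + -1·3 + 3·1.

-16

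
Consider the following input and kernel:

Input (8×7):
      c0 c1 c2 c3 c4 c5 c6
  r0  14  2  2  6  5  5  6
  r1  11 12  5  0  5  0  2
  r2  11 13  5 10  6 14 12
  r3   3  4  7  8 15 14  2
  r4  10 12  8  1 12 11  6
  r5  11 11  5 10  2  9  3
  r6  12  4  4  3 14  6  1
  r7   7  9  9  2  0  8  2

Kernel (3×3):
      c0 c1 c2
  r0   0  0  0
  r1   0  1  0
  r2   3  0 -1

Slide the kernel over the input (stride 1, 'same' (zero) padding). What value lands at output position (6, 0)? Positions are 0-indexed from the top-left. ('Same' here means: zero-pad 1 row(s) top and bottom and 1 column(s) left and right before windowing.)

3

The receptive field on the zero-padded input at this output position is [0 11 11 / 0 12 4 / 0 7 9]. Elementwise product with the kernel and sum: 12·1 + 0·3 + 9·-1.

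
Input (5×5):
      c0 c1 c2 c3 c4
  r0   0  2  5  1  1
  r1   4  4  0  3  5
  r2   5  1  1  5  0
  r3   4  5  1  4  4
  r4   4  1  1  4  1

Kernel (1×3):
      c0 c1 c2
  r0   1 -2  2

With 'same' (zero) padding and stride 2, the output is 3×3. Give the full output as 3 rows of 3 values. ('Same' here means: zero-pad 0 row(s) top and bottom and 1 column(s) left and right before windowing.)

Output[0,0]: The receptive field on the zero-padded input at this output position is [0 0 2]. Elementwise product with the kernel and sum: 0·1 + 0·-2 + 2·2.

4 -6 -1
-8 9 5
-6 7 2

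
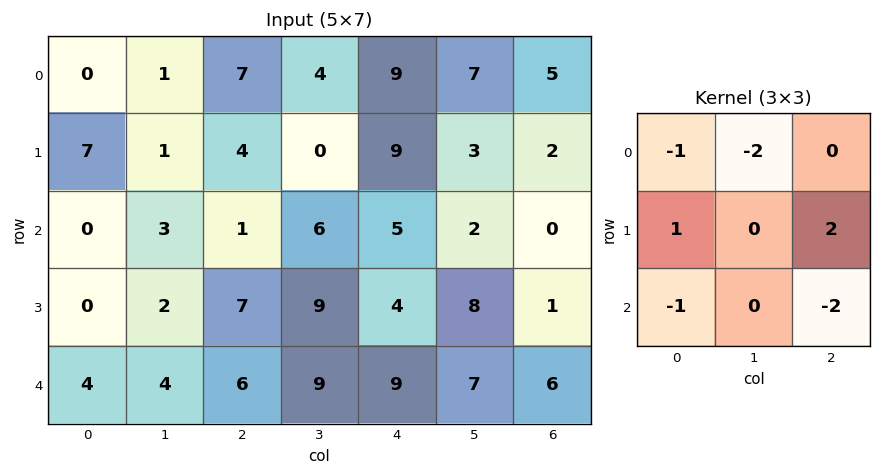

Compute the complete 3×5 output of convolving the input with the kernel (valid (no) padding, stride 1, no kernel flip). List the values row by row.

11 -29 -4 -26 -15
-21 -14 -8 -33 -16
-8 -7 -22 -14 -24

Output[0,0]: The receptive field on the input at this output position is [0 1 7 / 7 1 4 / 0 3 1]. Elementwise product with the kernel and sum: 0·-1 + 1·-2 + 7·1 + 4·2 + 0·-1 + 1·-2.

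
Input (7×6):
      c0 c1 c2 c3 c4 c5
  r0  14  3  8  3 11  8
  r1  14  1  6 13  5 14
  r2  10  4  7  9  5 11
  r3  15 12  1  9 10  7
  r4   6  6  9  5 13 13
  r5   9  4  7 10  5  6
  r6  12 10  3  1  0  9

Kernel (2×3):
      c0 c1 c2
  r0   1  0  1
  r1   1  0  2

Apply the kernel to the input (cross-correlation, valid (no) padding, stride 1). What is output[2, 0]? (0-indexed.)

The receptive field on the input at this output position is [10 4 7 / 15 12 1]. Elementwise product with the kernel and sum: 10·1 + 7·1 + 15·1 + 1·2.

34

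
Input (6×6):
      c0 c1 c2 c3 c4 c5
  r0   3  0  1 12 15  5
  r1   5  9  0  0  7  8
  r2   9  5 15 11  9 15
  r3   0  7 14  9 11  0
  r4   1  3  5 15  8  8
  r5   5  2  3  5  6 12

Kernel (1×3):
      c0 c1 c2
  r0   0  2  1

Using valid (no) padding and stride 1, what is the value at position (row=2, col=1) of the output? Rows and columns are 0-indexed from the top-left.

41

The receptive field on the input at this output position is [5 15 11]. Elementwise product with the kernel and sum: 15·2 + 11·1.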